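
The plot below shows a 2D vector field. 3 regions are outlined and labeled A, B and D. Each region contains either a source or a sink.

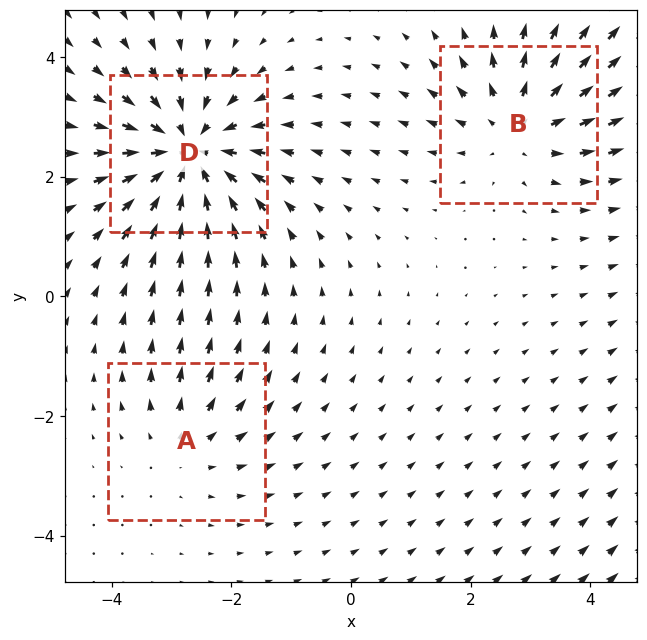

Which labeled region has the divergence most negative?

D

Divergence at each region's feature centre — A: about +2, B: about +3, D: about -4. Region D is most negative.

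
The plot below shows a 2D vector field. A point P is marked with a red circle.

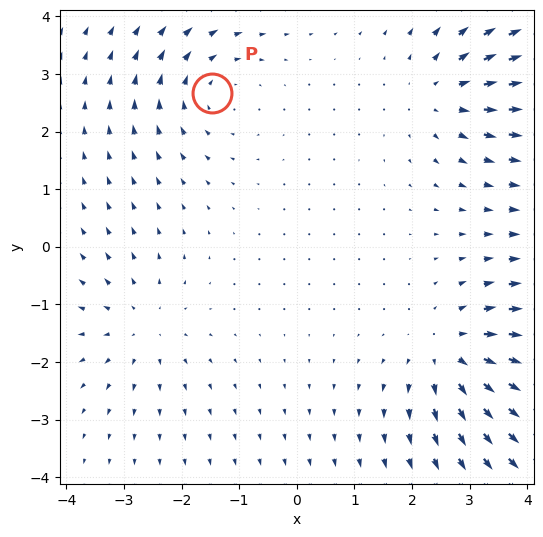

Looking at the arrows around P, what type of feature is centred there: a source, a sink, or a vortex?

At P (-1.5, 2.7) the arrows circulate clockwise. Divergence ≈0, curl about -3 — near-zero divergence with nonzero curl is a vortex.

vortex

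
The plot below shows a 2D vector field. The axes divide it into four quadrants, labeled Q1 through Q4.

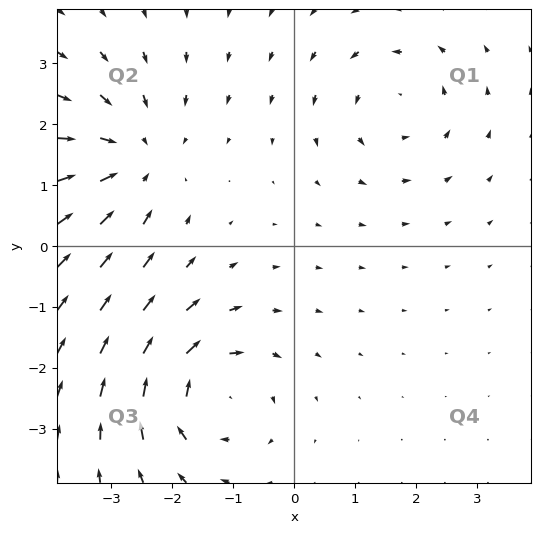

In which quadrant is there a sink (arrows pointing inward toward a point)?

The sink sits at approximately (-2.6, 1.4), which lies in quadrant Q2. The divergence there is about -3, negative as expected for a sink.

Q2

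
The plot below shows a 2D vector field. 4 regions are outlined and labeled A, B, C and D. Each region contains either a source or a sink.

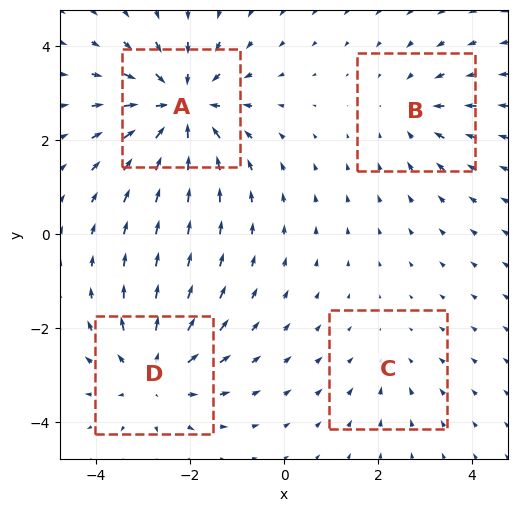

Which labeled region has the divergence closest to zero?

C

Divergence at each region's feature centre — A: about -6, B: about -3, C: about -2, D: about +4. Region C is closest to zero.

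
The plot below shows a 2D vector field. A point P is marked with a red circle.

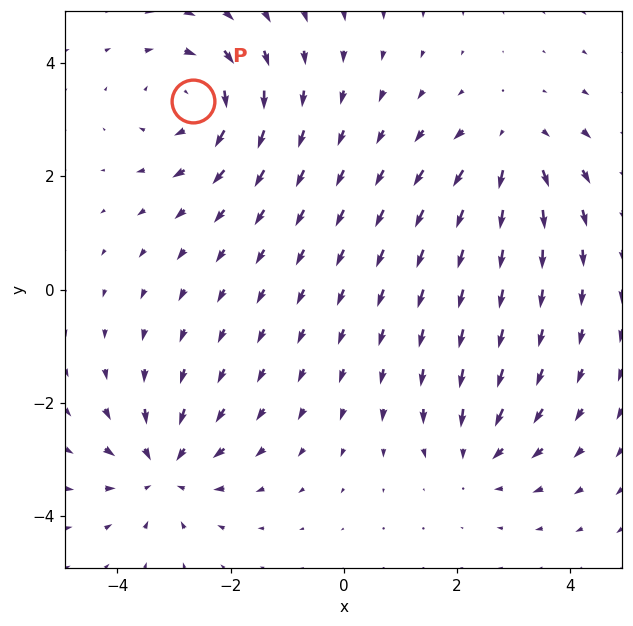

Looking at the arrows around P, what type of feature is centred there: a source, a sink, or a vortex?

At P (-2.7, 3.3) the arrows circulate clockwise. Divergence ≈0, curl about -4 — near-zero divergence with nonzero curl is a vortex.

vortex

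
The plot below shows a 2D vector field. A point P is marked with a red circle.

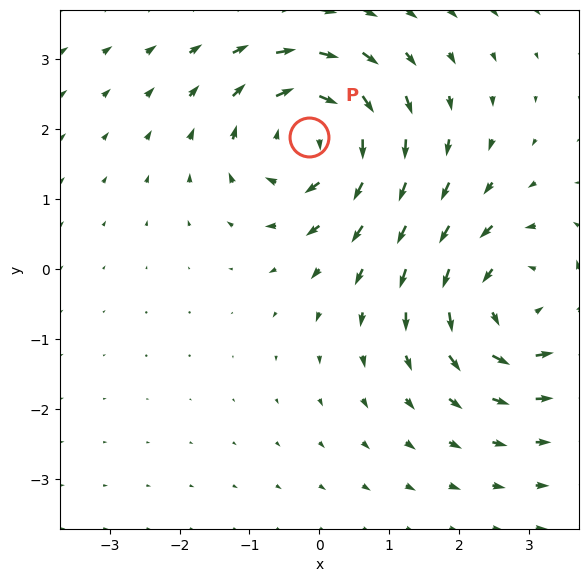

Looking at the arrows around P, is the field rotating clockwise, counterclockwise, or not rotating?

clockwise

Near P at (-0.2, 1.9) the arrows circulate clockwise. The curl (z-component) there is about -4; negative curl means clockwise rotation.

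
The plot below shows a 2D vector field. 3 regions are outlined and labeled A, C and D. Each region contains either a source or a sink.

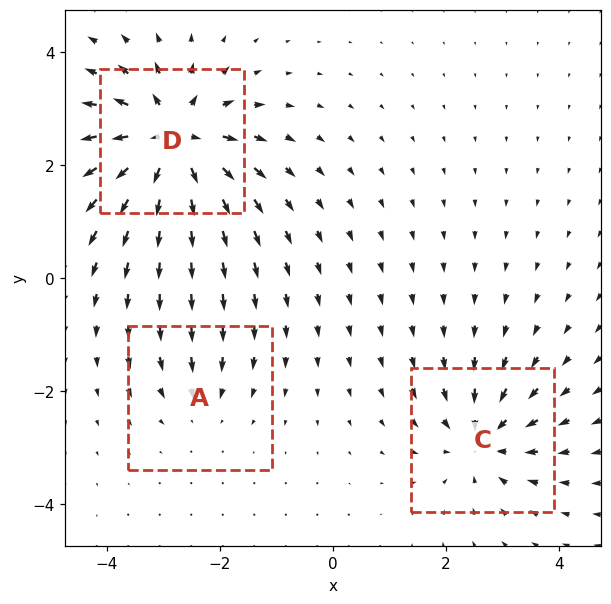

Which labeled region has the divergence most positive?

D

Divergence at each region's feature centre — A: about -2, C: about -4, D: about +6. Region D is most positive.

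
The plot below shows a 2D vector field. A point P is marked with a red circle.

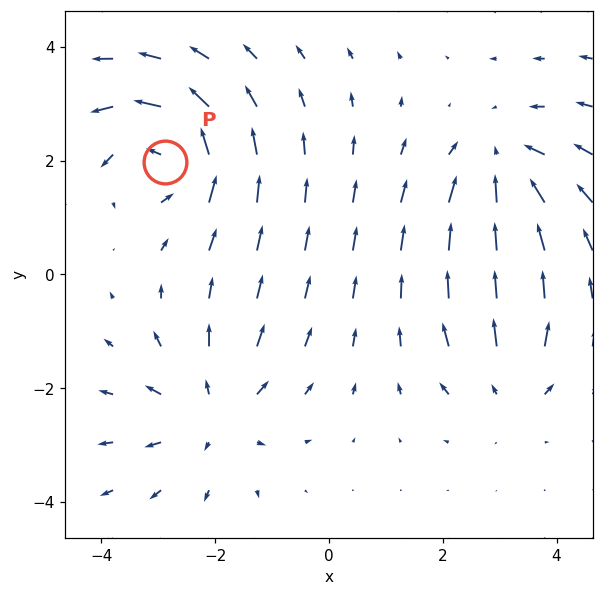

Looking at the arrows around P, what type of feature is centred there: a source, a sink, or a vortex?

At P (-2.9, 2.0) the arrows circulate counterclockwise. Divergence ≈0, curl about +7 — near-zero divergence with nonzero curl is a vortex.

vortex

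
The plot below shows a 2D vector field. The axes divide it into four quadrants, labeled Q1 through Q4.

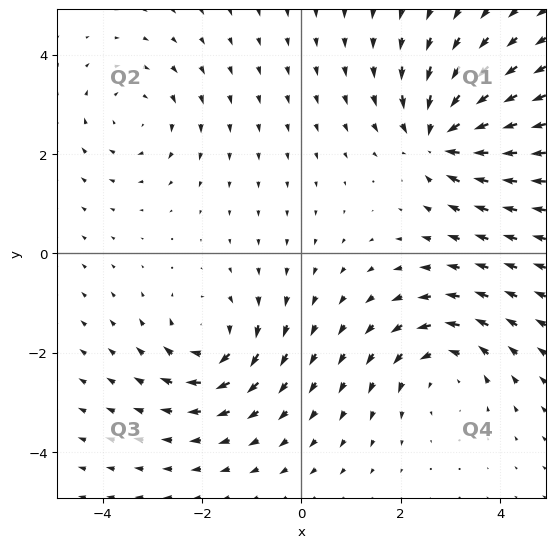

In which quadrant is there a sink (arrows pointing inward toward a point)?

Q1

The sink sits at approximately (2.8, 2.3), which lies in quadrant Q1. The divergence there is about -6, negative as expected for a sink.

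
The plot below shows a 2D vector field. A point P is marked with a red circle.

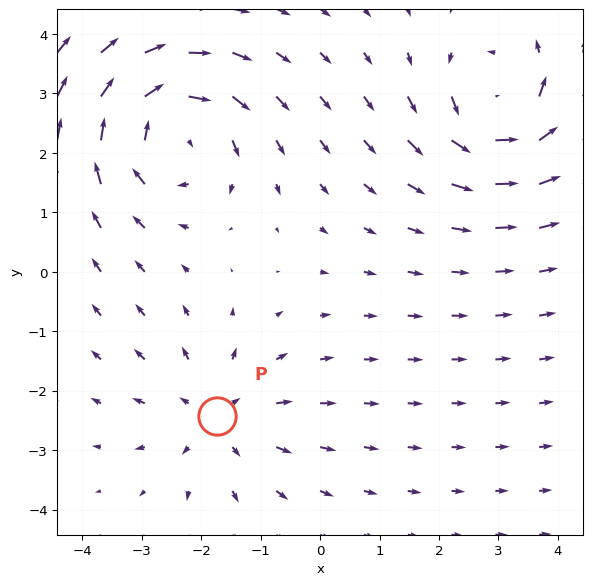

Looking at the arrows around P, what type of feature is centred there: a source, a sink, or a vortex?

At P (-1.7, -2.4) the arrows spread outward. Divergence about +3, curl ≈0 — positive divergence with near-zero curl is a source.

source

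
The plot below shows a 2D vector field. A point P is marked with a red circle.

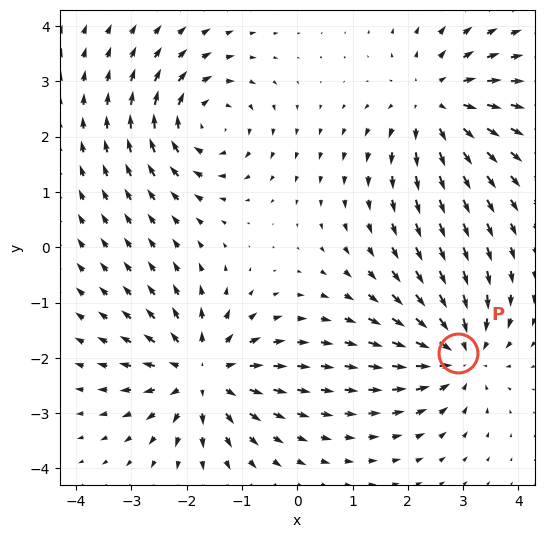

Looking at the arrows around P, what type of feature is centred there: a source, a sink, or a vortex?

sink

At P (2.9, -1.9) the arrows converge inward. Divergence about -4, curl ≈0 — negative divergence with near-zero curl is a sink.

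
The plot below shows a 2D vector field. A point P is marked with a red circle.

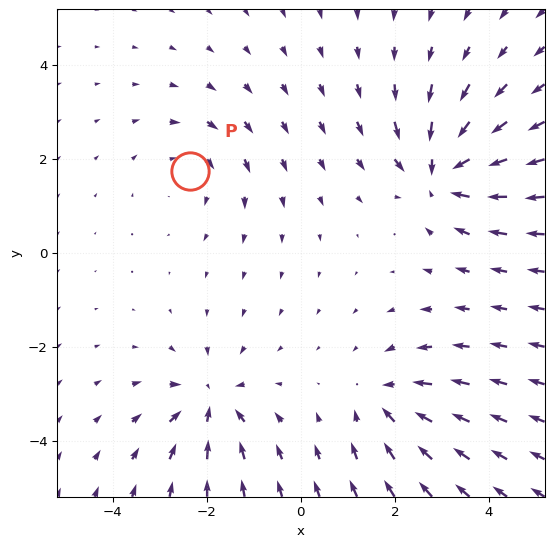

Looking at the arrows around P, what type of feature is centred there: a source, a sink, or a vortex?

At P (-2.4, 1.8) the arrows circulate clockwise. Divergence ≈0, curl about -2 — near-zero divergence with nonzero curl is a vortex.

vortex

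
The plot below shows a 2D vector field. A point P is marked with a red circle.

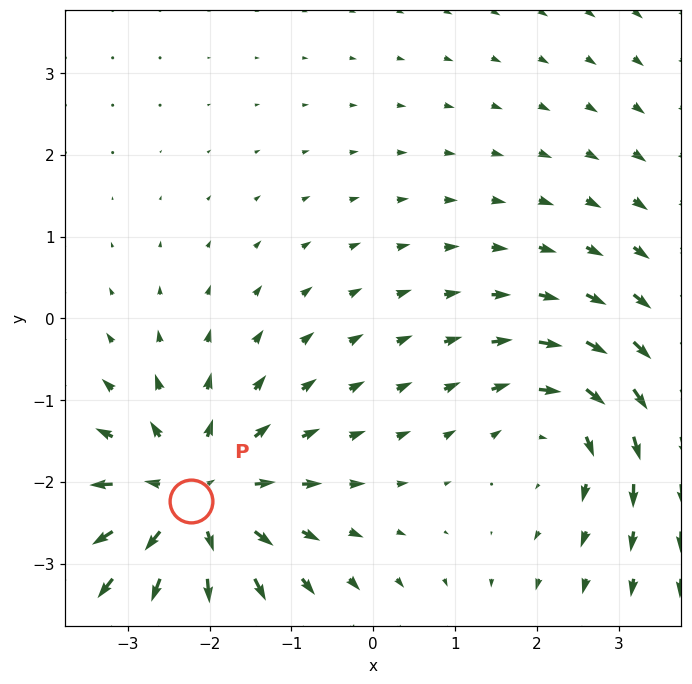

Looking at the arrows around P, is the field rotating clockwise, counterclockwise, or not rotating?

not rotating

Near P at (-2.2, -2.2) the arrows show no circulation. The curl there is ≈0.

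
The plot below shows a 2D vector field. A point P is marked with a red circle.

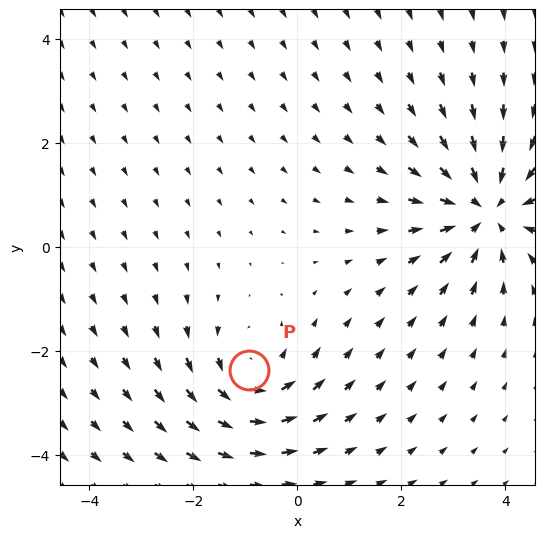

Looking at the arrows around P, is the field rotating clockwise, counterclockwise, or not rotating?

counterclockwise

Near P at (-0.9, -2.4) the arrows circulate counterclockwise. The curl (z-component) there is about +4; positive curl means counterclockwise rotation.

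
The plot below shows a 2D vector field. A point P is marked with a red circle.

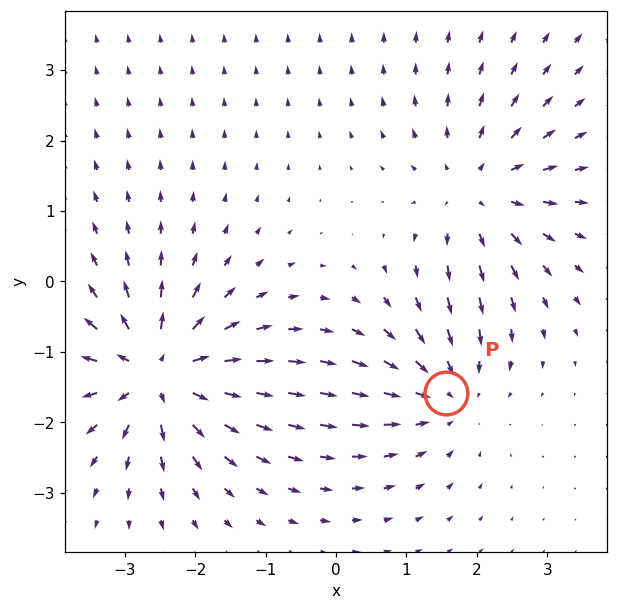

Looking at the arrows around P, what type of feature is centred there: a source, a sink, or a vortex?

At P (1.6, -1.6) the arrows converge inward. Divergence about -3, curl ≈0 — negative divergence with near-zero curl is a sink.

sink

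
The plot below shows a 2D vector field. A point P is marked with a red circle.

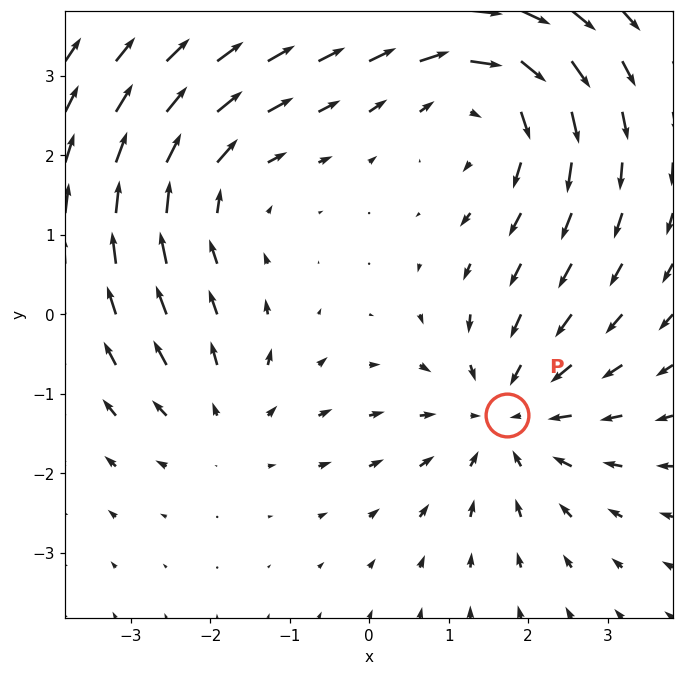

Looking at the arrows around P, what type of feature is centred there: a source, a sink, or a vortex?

At P (1.7, -1.3) the arrows converge inward. Divergence about -4, curl ≈0 — negative divergence with near-zero curl is a sink.

sink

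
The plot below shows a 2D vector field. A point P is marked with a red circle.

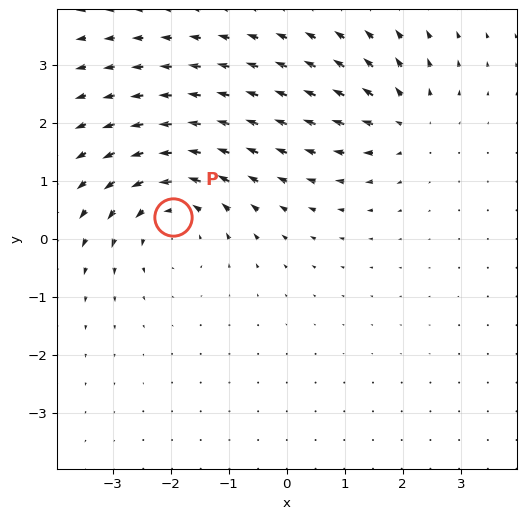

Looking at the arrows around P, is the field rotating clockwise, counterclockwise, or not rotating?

Near P at (-2.0, 0.4) the arrows circulate counterclockwise. The curl (z-component) there is about +4; positive curl means counterclockwise rotation.

counterclockwise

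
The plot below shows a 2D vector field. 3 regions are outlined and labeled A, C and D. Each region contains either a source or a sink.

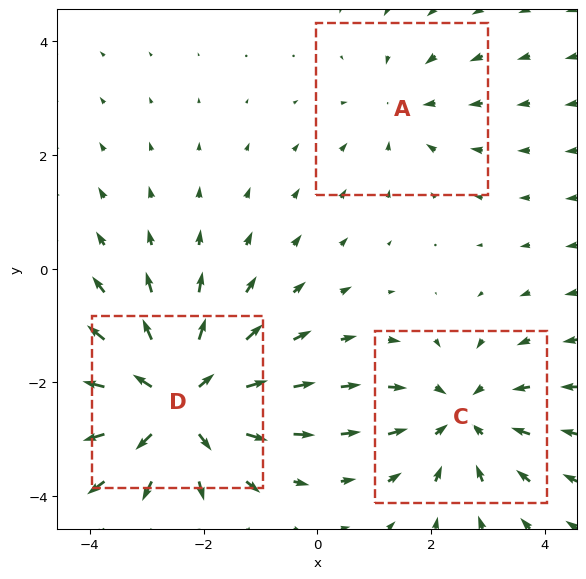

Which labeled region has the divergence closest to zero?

A

Divergence at each region's feature centre — A: about -2, C: about -3, D: about +4. Region A is closest to zero.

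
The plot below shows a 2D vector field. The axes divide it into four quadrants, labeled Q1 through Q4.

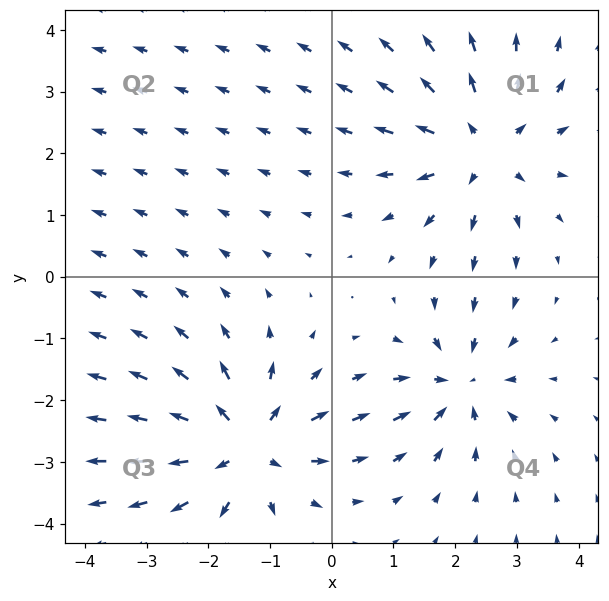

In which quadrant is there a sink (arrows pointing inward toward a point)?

The sink sits at approximately (2.1, -1.8), which lies in quadrant Q4. The divergence there is about -5, negative as expected for a sink.

Q4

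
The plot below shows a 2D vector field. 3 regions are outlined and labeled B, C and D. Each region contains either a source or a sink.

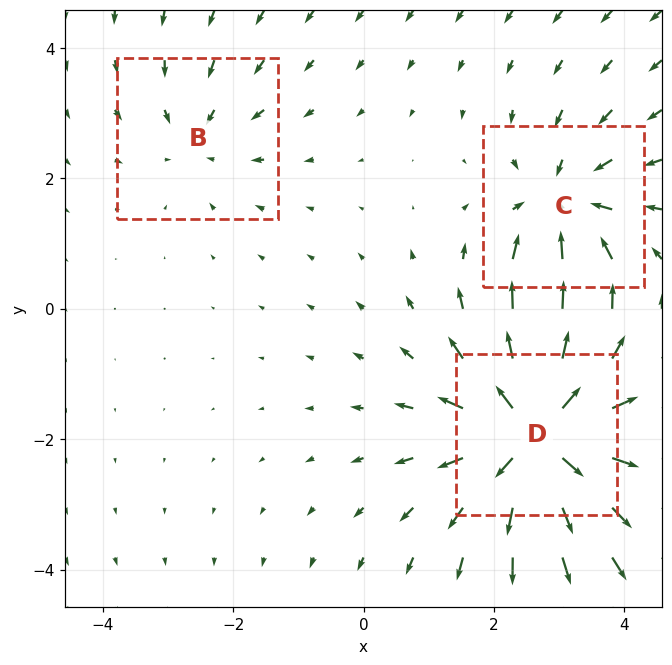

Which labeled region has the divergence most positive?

Divergence at each region's feature centre — B: about -2, C: about -3, D: about +5. Region D is most positive.

D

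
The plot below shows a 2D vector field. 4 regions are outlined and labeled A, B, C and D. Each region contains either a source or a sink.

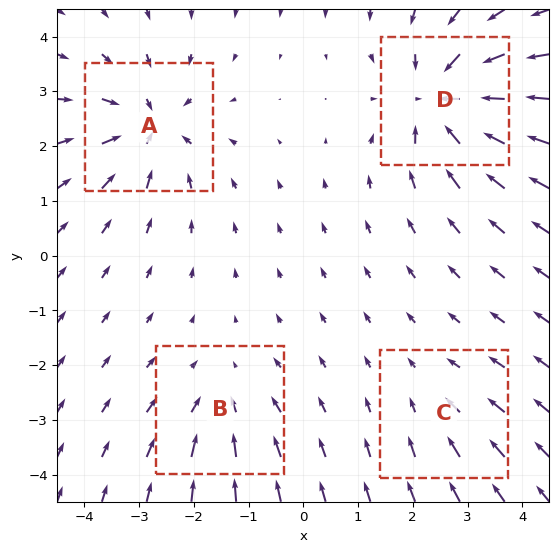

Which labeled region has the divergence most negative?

Divergence at each region's feature centre — A: about -6, B: about -4, C: about -2, D: about -7. Region D is most negative.

D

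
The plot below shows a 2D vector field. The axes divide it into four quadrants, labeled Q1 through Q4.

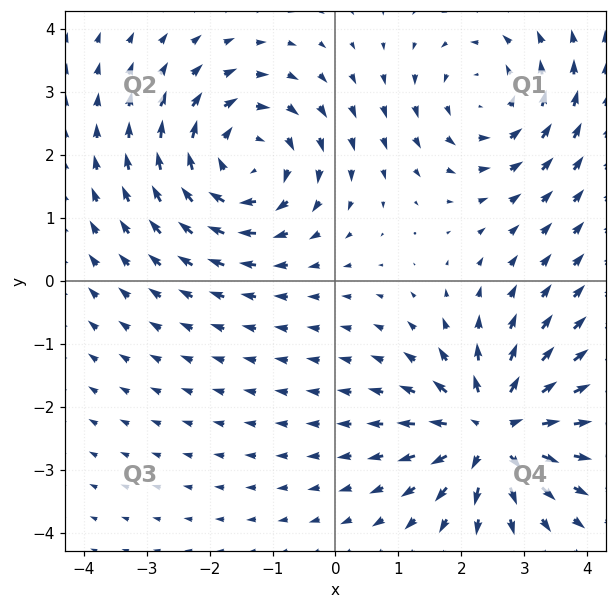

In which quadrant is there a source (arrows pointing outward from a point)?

Q4

The source sits at approximately (2.5, -2.4), which lies in quadrant Q4. The divergence there is about +6, positive as expected for a source.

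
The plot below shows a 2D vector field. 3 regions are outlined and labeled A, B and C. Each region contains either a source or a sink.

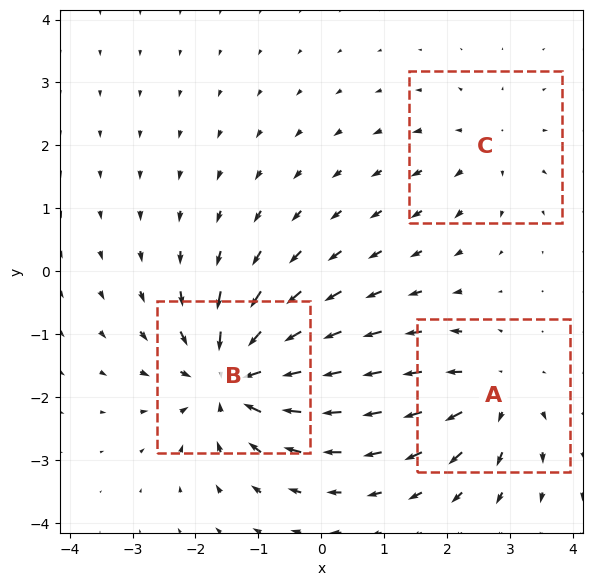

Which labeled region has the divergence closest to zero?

Divergence at each region's feature centre — A: about +3, B: about -6, C: about +2. Region C is closest to zero.

C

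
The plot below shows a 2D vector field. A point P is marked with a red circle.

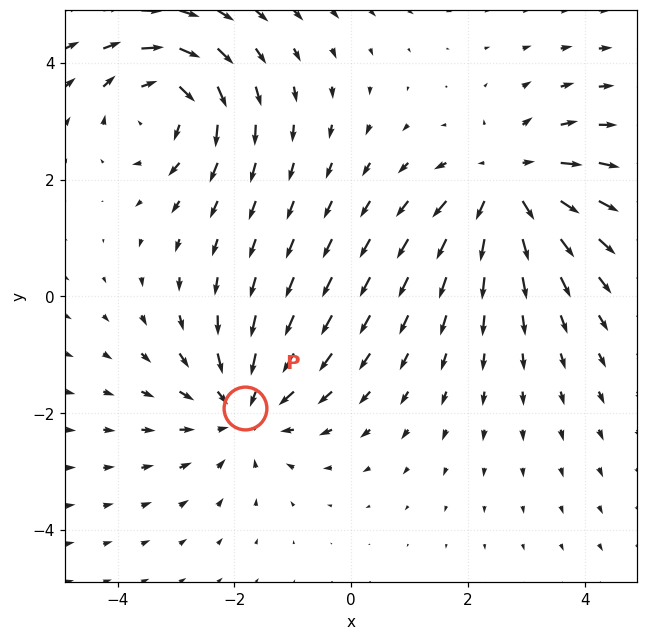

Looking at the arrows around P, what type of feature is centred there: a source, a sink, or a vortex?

sink

At P (-1.8, -1.9) the arrows converge inward. Divergence about -2, curl ≈0 — negative divergence with near-zero curl is a sink.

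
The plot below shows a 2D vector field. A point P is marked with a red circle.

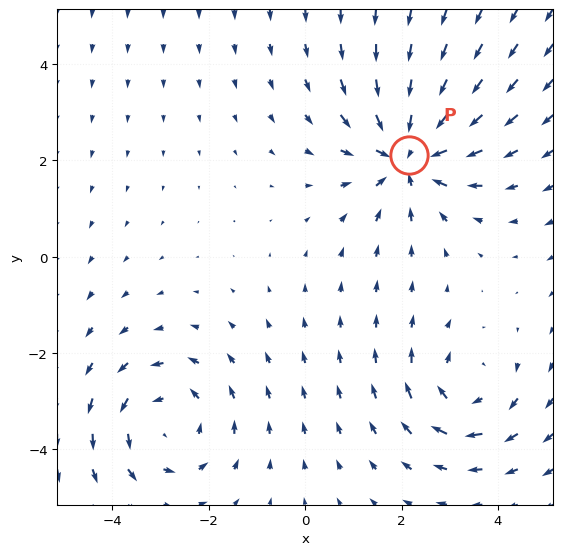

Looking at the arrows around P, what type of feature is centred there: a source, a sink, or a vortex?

sink

At P (2.1, 2.1) the arrows converge inward. Divergence about -5, curl ≈0 — negative divergence with near-zero curl is a sink.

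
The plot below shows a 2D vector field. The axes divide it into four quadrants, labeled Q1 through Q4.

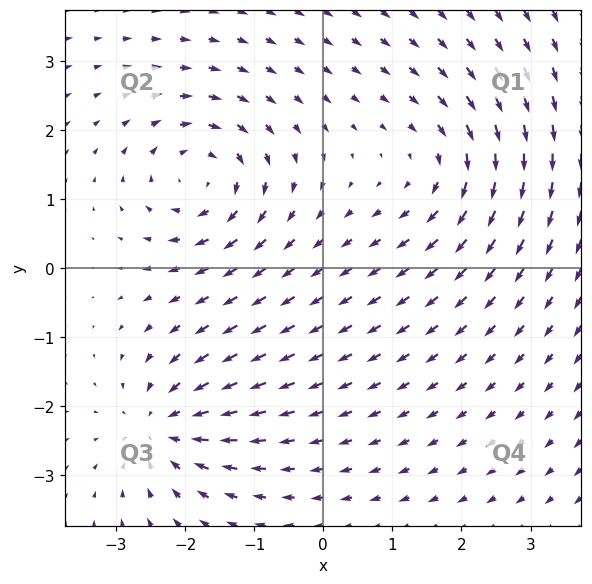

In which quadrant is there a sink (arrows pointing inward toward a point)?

The sink sits at approximately (-2.3, -2.3), which lies in quadrant Q3. The divergence there is about -5, negative as expected for a sink.

Q3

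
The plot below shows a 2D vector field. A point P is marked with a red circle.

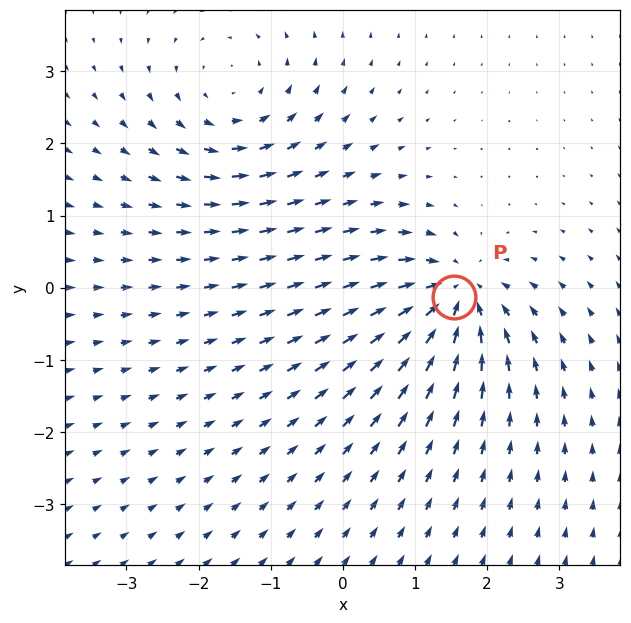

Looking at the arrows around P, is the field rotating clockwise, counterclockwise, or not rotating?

not rotating

Near P at (1.5, -0.1) the arrows show no circulation. The curl there is ≈0.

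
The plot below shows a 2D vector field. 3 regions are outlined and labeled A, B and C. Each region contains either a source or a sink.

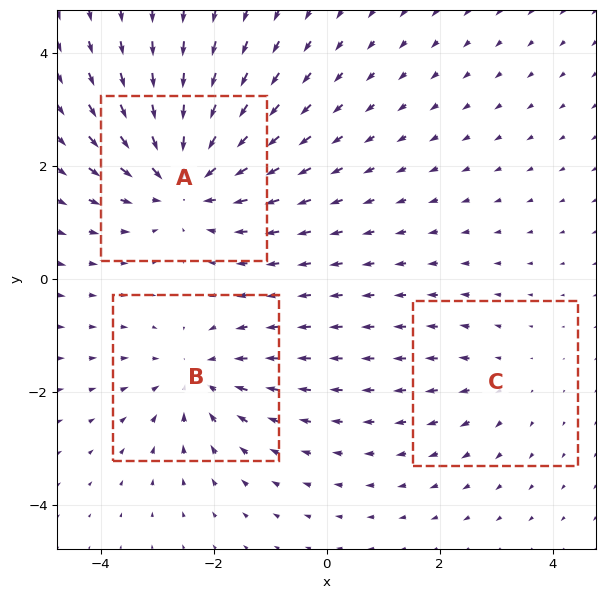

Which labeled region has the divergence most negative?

A

Divergence at each region's feature centre — A: about -5, B: about -3, C: about +2. Region A is most negative.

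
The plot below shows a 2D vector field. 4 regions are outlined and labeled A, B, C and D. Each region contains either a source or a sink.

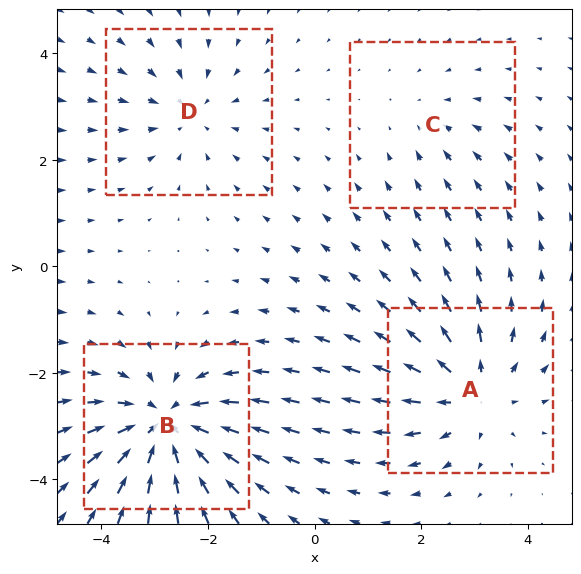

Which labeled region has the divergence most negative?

B

Divergence at each region's feature centre — A: about +4, B: about -6, C: about -2, D: about -3. Region B is most negative.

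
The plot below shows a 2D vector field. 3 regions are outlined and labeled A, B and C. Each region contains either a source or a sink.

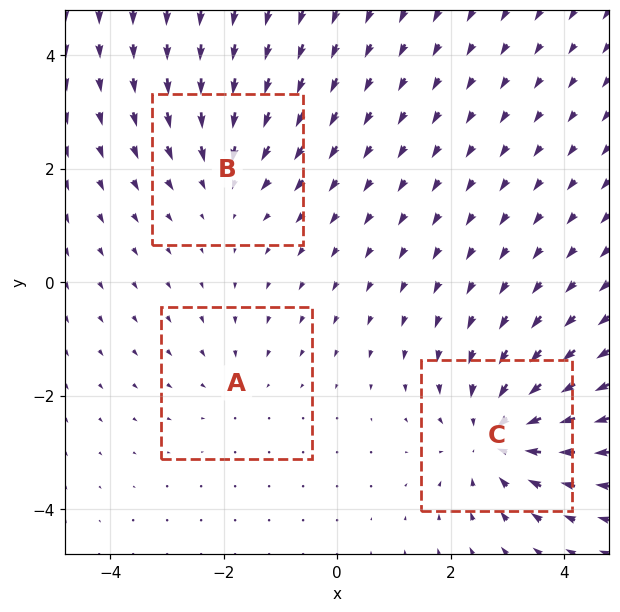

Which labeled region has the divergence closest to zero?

Divergence at each region's feature centre — A: about -2, B: about -3, C: about -4. Region A is closest to zero.

A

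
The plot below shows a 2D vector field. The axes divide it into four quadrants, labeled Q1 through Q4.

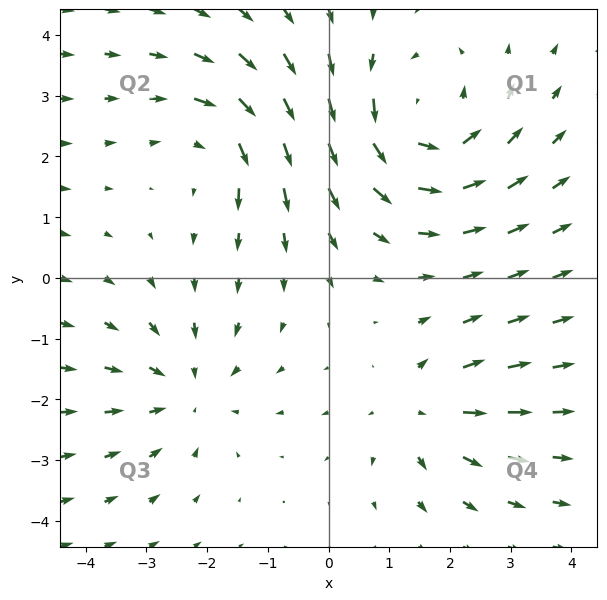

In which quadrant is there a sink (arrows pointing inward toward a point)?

The sink sits at approximately (-2.3, -1.8), which lies in quadrant Q3. The divergence there is about -3, negative as expected for a sink.

Q3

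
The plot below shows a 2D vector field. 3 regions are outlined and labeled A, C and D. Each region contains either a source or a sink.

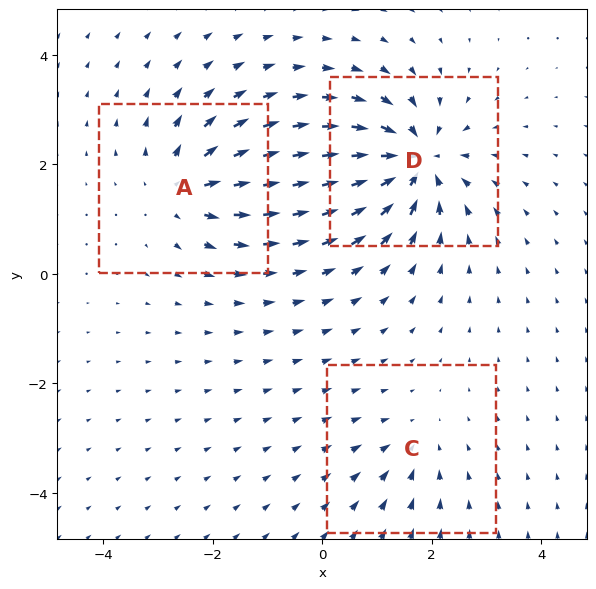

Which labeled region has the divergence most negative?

D

Divergence at each region's feature centre — A: about +4, C: about -2, D: about -6. Region D is most negative.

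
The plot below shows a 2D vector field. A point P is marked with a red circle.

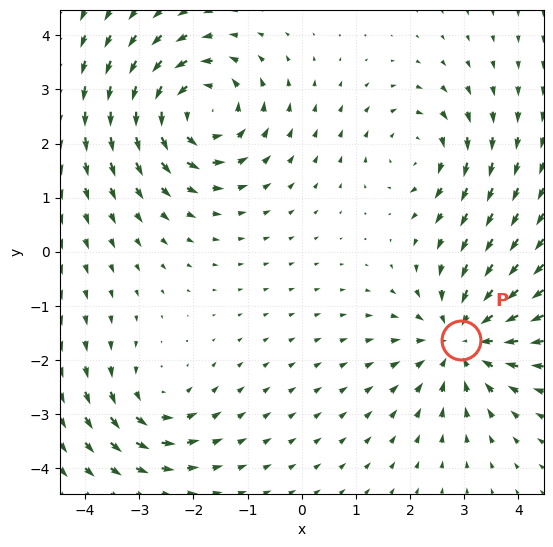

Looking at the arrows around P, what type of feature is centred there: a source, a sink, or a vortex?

At P (2.9, -1.6) the arrows converge inward. Divergence about -5, curl ≈0 — negative divergence with near-zero curl is a sink.

sink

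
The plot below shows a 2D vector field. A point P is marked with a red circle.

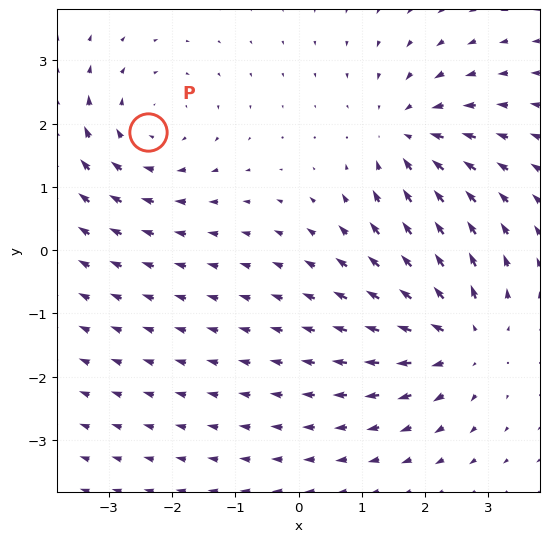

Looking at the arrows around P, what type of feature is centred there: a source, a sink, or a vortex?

vortex

At P (-2.4, 1.9) the arrows circulate clockwise. Divergence ≈0, curl about -3 — near-zero divergence with nonzero curl is a vortex.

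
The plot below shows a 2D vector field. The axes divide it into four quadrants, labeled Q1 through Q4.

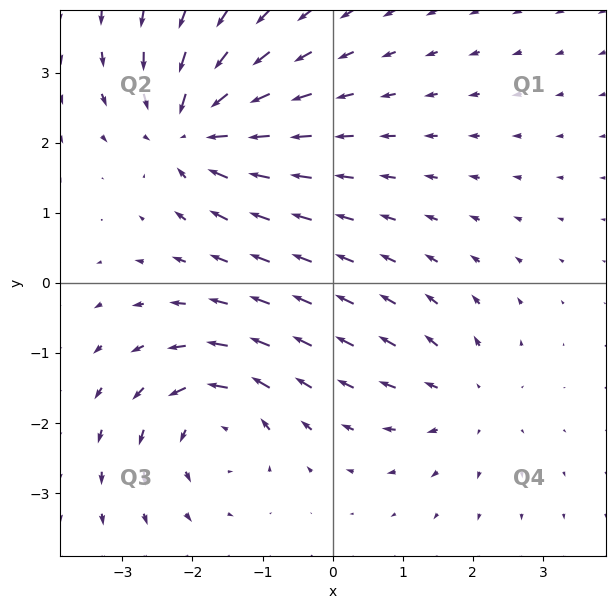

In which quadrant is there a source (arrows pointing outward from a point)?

The source sits at approximately (1.9, -1.6), which lies in quadrant Q4. The divergence there is about +3, positive as expected for a source.

Q4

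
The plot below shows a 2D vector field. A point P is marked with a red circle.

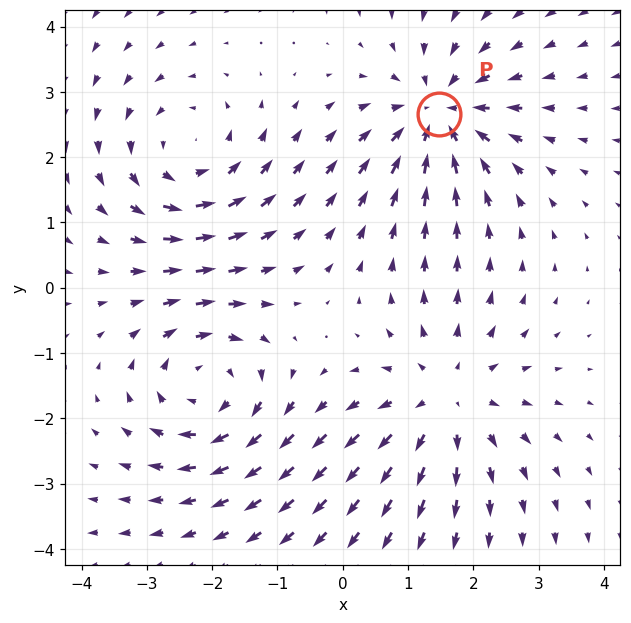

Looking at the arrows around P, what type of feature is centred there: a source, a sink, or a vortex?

sink

At P (1.5, 2.7) the arrows converge inward. Divergence about -5, curl ≈0 — negative divergence with near-zero curl is a sink.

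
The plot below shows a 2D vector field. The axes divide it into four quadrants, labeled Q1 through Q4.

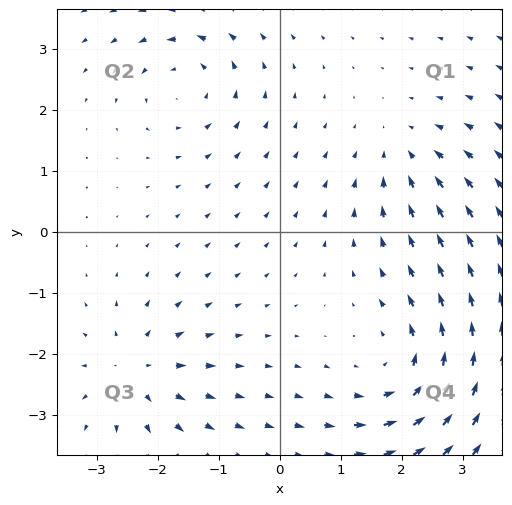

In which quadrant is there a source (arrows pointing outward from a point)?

Q3

The source sits at approximately (-2.4, -2.3), which lies in quadrant Q3. The divergence there is about +5, positive as expected for a source.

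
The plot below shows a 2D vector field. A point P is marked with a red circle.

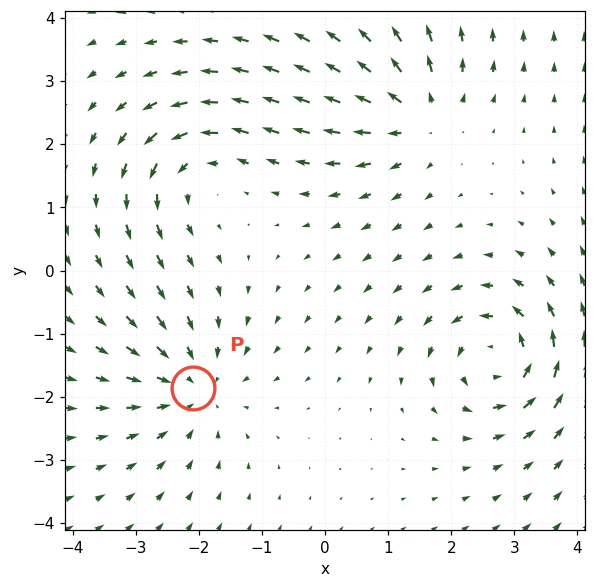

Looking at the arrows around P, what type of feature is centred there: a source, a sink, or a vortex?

At P (-2.1, -1.9) the arrows converge inward. Divergence about -3, curl ≈0 — negative divergence with near-zero curl is a sink.

sink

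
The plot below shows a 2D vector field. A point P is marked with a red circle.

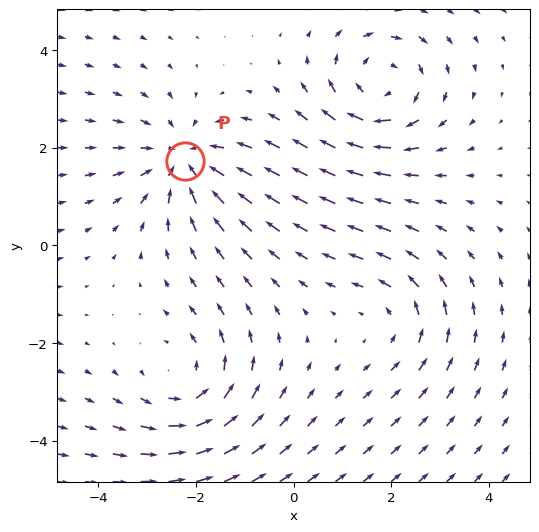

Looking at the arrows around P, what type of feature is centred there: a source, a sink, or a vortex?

At P (-2.2, 1.7) the arrows converge inward. Divergence about -4, curl ≈0 — negative divergence with near-zero curl is a sink.

sink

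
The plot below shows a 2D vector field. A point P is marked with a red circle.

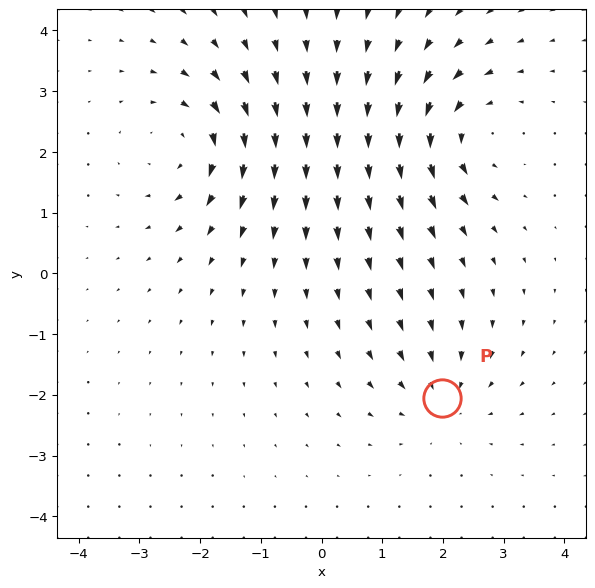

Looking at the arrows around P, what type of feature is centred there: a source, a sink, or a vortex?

sink

At P (2.0, -2.1) the arrows converge inward. Divergence about -3, curl ≈0 — negative divergence with near-zero curl is a sink.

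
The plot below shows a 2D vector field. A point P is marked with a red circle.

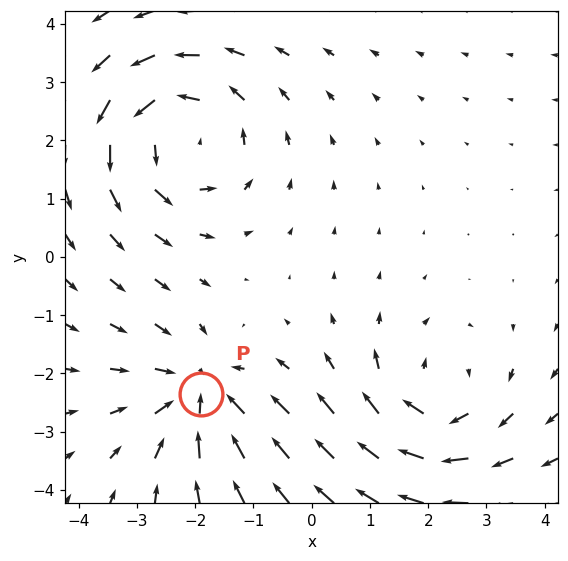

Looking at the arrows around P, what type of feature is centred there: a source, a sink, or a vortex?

At P (-1.9, -2.4) the arrows converge inward. Divergence about -4, curl ≈0 — negative divergence with near-zero curl is a sink.

sink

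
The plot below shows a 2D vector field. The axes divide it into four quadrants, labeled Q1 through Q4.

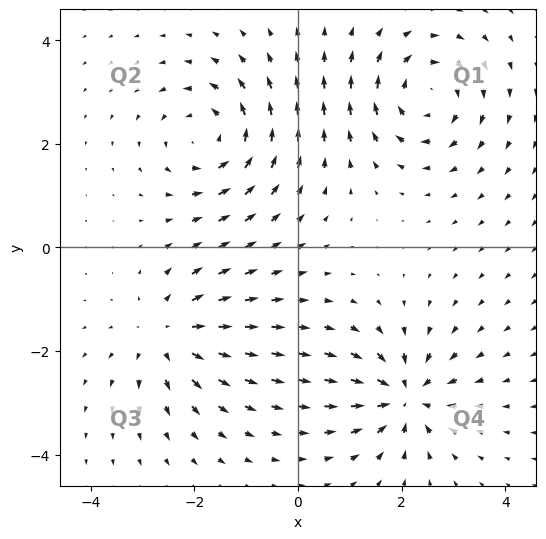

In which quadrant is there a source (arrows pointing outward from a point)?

The source sits at approximately (-2.5, -1.7), which lies in quadrant Q3. The divergence there is about +4, positive as expected for a source.

Q3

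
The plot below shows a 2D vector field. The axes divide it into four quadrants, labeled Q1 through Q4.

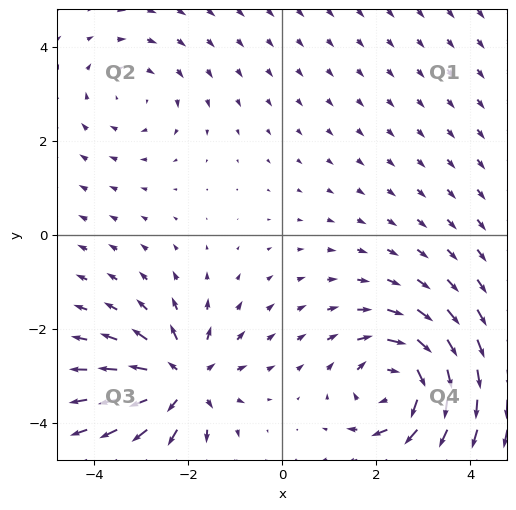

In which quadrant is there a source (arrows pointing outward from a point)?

The source sits at approximately (-2.1, -3.1), which lies in quadrant Q3. The divergence there is about +5, positive as expected for a source.

Q3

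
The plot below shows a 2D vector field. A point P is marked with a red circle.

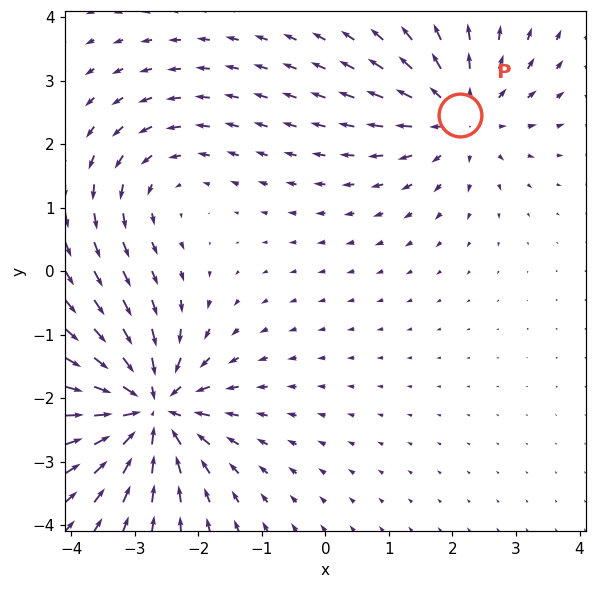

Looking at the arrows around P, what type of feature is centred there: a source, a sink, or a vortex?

source

At P (2.1, 2.5) the arrows spread outward. Divergence about +3, curl ≈0 — positive divergence with near-zero curl is a source.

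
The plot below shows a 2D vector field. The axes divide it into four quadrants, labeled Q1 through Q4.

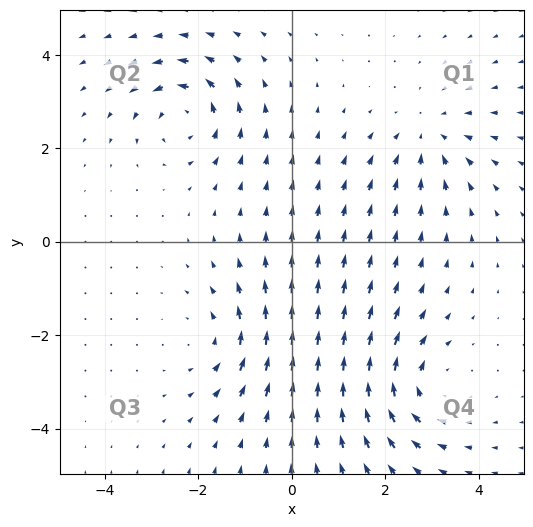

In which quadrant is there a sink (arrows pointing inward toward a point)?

The sink sits at approximately (3.0, 2.3), which lies in quadrant Q1. The divergence there is about -3, negative as expected for a sink.

Q1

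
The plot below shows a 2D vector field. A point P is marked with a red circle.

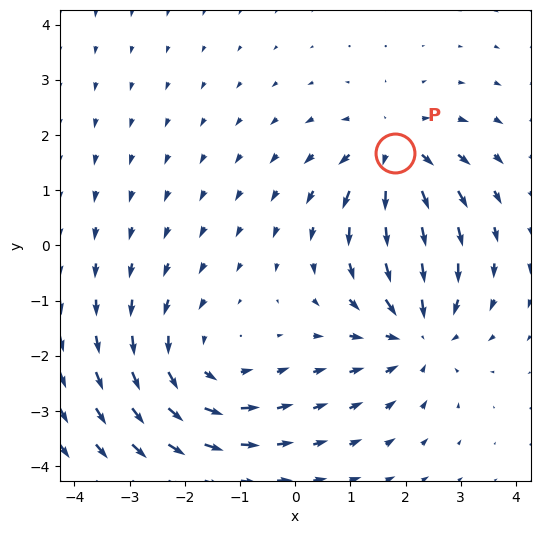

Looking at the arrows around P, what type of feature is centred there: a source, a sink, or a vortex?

source

At P (1.8, 1.7) the arrows spread outward. Divergence about +4, curl ≈0 — positive divergence with near-zero curl is a source.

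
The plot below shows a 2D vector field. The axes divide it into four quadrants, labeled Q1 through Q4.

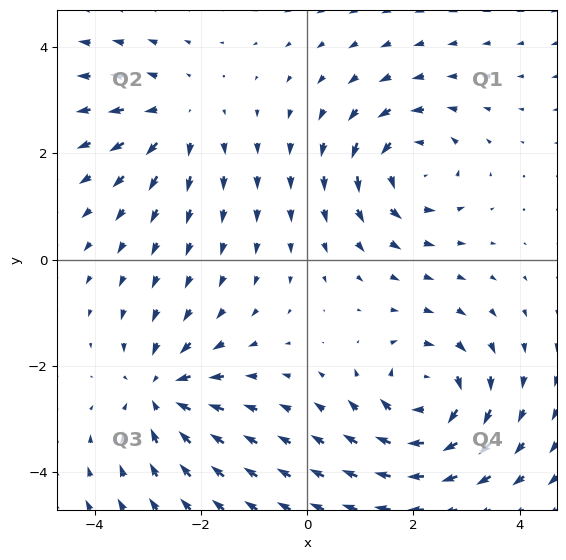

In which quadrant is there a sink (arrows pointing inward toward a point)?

Q3

The sink sits at approximately (-2.8, -2.5), which lies in quadrant Q3. The divergence there is about -4, negative as expected for a sink.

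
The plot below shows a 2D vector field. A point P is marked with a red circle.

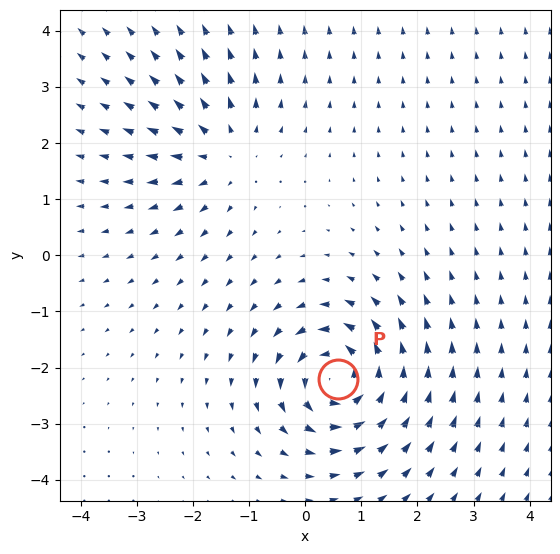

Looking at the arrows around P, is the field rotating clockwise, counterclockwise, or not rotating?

counterclockwise

Near P at (0.6, -2.2) the arrows circulate counterclockwise. The curl (z-component) there is about +7; positive curl means counterclockwise rotation.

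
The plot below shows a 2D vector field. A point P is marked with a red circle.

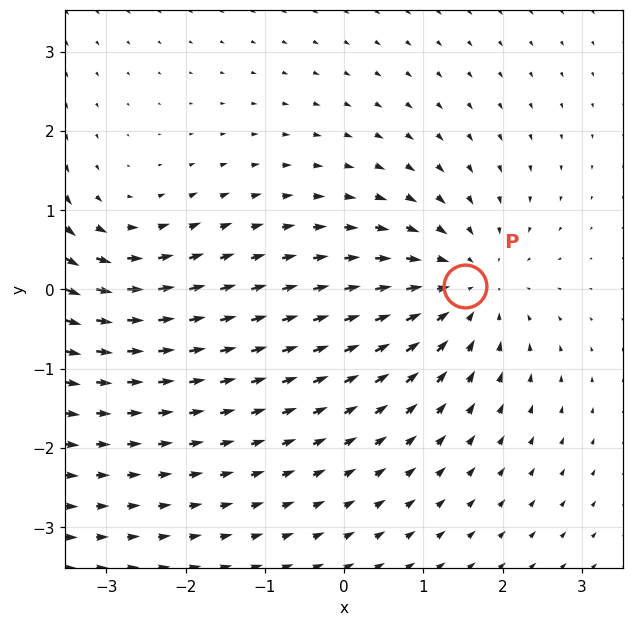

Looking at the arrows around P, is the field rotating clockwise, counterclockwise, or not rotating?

not rotating

Near P at (1.5, 0.0) the arrows show no circulation. The curl there is ≈0.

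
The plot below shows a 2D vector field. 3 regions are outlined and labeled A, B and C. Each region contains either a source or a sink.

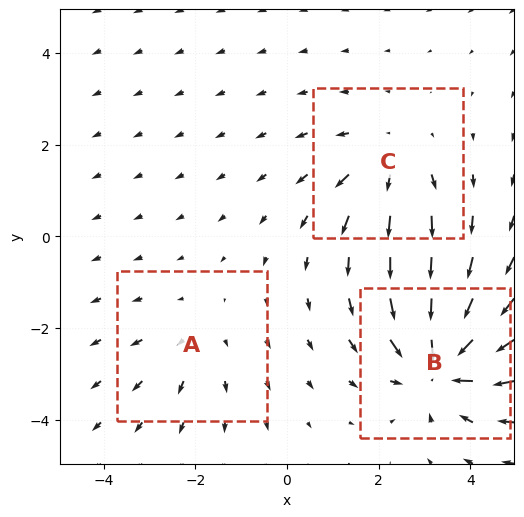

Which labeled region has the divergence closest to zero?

A

Divergence at each region's feature centre — A: about +2, B: about -5, C: about +3. Region A is closest to zero.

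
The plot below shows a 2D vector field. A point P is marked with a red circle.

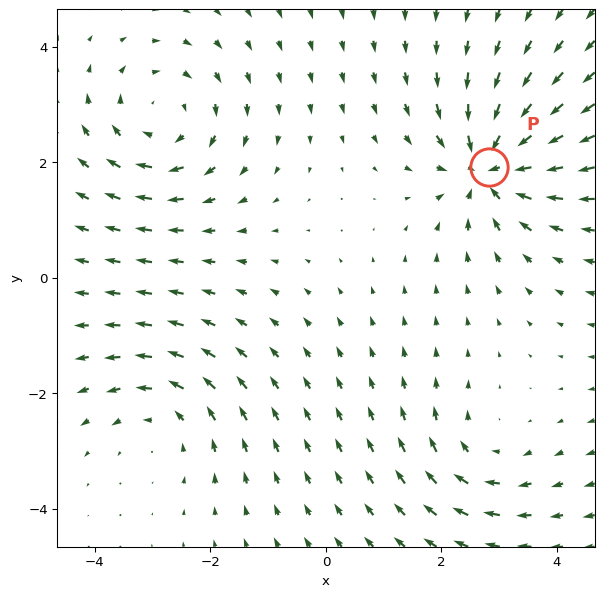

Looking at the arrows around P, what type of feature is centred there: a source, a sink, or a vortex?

sink

At P (2.8, 1.9) the arrows converge inward. Divergence about -7, curl ≈0 — negative divergence with near-zero curl is a sink.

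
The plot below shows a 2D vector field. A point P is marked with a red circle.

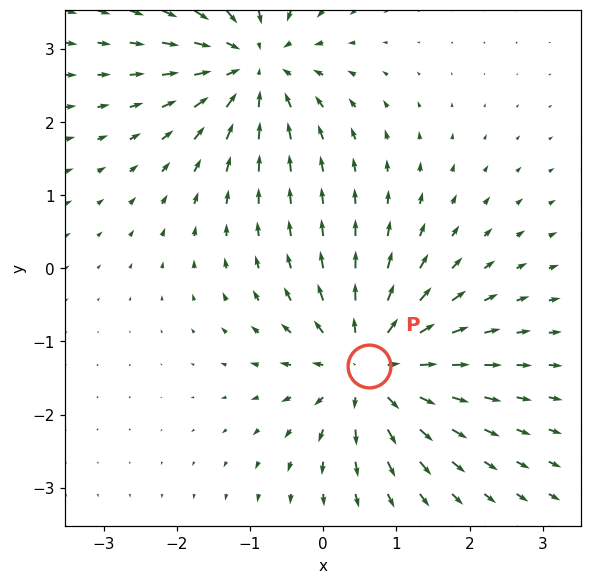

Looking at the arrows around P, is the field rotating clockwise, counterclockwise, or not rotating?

Near P at (0.6, -1.3) the arrows show no circulation. The curl there is ≈0.

not rotating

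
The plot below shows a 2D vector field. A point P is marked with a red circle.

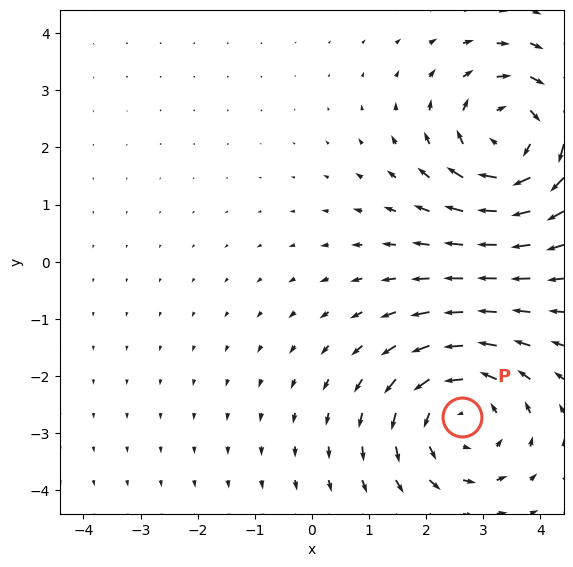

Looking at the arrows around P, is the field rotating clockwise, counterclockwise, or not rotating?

counterclockwise

Near P at (2.6, -2.7) the arrows circulate counterclockwise. The curl (z-component) there is about +3; positive curl means counterclockwise rotation.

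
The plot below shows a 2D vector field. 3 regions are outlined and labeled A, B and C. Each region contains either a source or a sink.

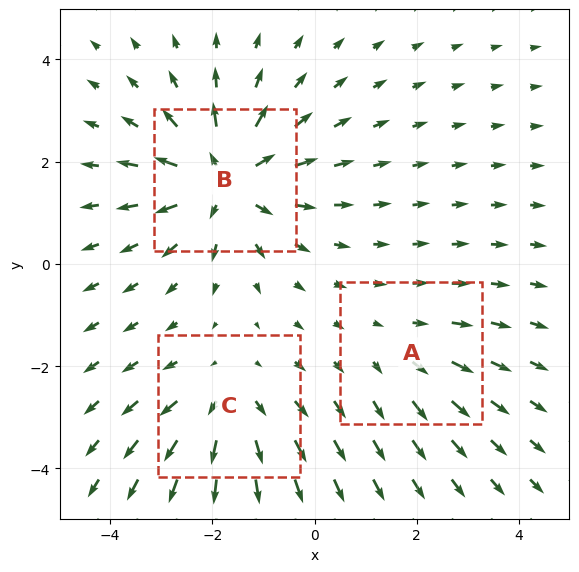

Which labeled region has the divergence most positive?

Divergence at each region's feature centre — A: about +2, B: about +5, C: about +3. Region B is most positive.

B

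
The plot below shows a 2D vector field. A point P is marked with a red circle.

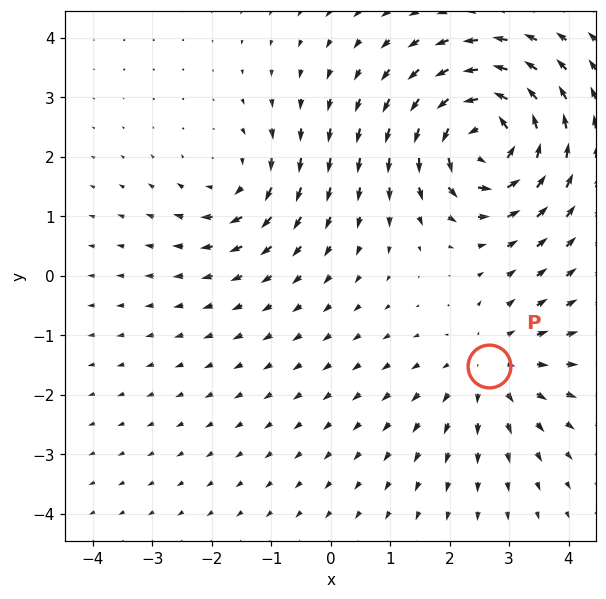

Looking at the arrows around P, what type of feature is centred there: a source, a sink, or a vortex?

source

At P (2.7, -1.5) the arrows spread outward. Divergence about +3, curl ≈0 — positive divergence with near-zero curl is a source.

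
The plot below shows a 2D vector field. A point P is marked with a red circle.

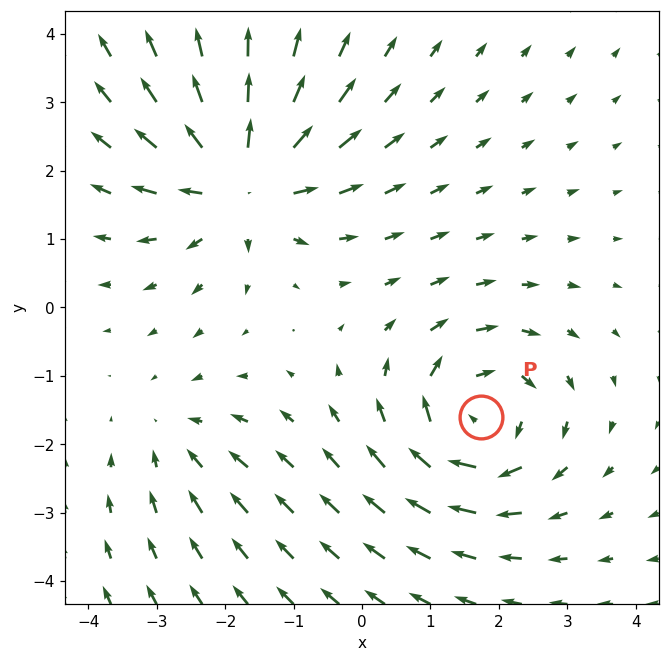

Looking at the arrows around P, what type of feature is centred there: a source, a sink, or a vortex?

At P (1.7, -1.6) the arrows circulate clockwise. Divergence ≈0, curl about -5 — near-zero divergence with nonzero curl is a vortex.

vortex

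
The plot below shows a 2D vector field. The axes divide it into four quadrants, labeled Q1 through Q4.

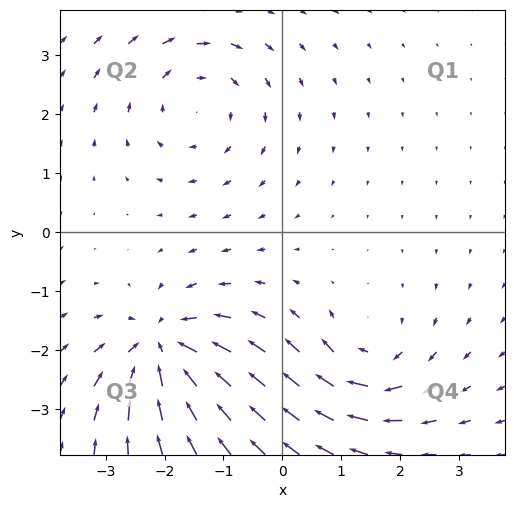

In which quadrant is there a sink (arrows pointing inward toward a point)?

The sink sits at approximately (-2.0, -2.0), which lies in quadrant Q3. The divergence there is about -7, negative as expected for a sink.

Q3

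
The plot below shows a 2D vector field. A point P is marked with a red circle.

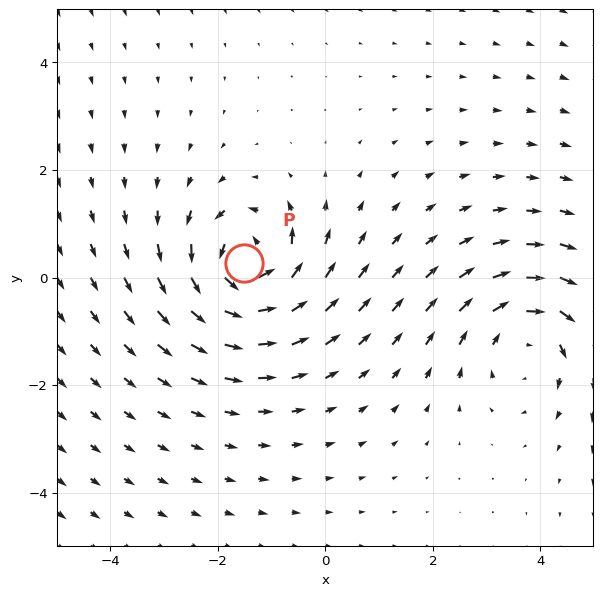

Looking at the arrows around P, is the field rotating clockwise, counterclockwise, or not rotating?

counterclockwise

Near P at (-1.5, 0.3) the arrows circulate counterclockwise. The curl (z-component) there is about +7; positive curl means counterclockwise rotation.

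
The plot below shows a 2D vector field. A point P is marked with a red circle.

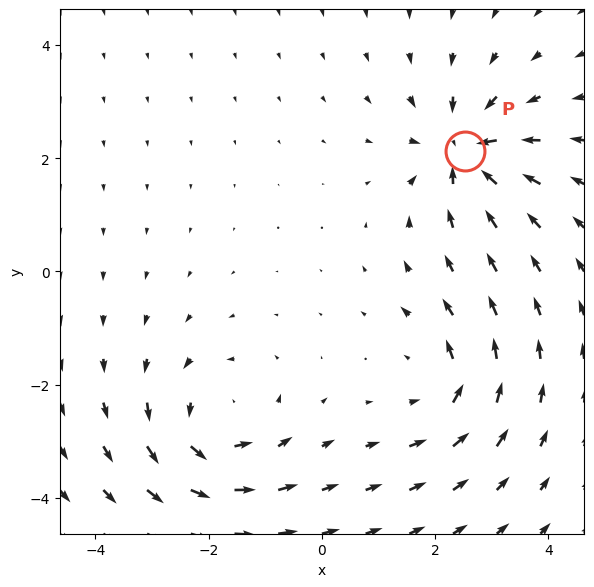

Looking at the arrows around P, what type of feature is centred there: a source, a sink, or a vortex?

sink

At P (2.5, 2.1) the arrows converge inward. Divergence about -5, curl ≈0 — negative divergence with near-zero curl is a sink.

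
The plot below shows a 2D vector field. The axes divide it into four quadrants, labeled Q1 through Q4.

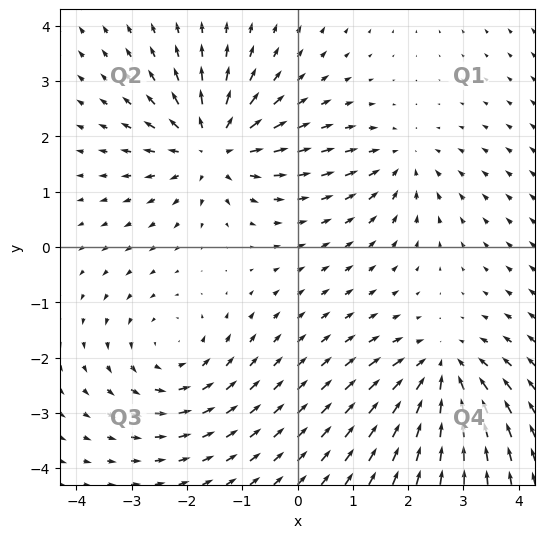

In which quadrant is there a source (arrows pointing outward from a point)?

Q2

The source sits at approximately (-1.5, 1.8), which lies in quadrant Q2. The divergence there is about +6, positive as expected for a source.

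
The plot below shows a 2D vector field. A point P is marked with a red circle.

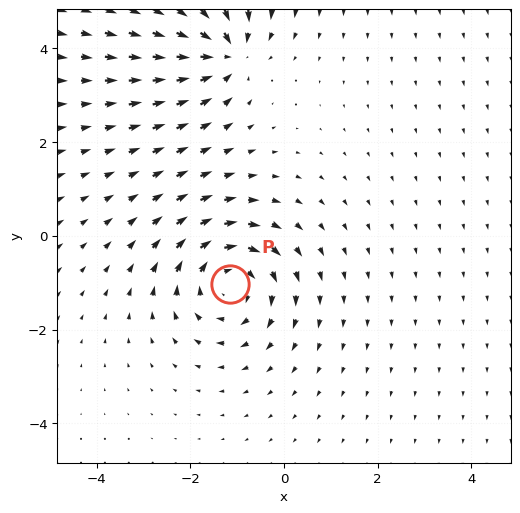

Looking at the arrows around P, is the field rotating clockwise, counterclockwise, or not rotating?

clockwise

Near P at (-1.2, -1.0) the arrows circulate clockwise. The curl (z-component) there is about -4; negative curl means clockwise rotation.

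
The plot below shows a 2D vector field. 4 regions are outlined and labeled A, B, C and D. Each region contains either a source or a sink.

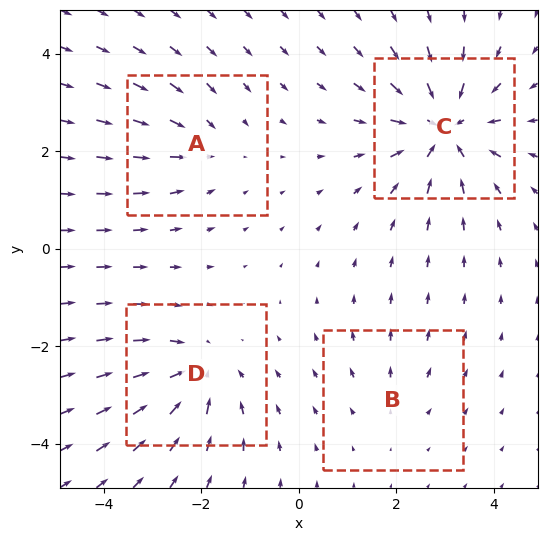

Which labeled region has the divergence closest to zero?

B

Divergence at each region's feature centre — A: about -3, B: about +2, C: about -6, D: about -5. Region B is closest to zero.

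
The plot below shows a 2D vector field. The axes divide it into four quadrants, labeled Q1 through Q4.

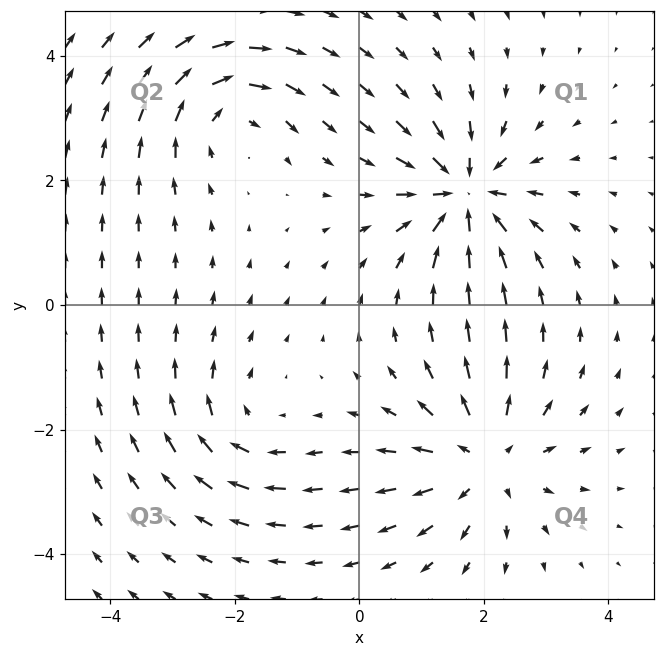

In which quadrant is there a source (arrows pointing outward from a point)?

The source sits at approximately (2.0, -2.5), which lies in quadrant Q4. The divergence there is about +5, positive as expected for a source.

Q4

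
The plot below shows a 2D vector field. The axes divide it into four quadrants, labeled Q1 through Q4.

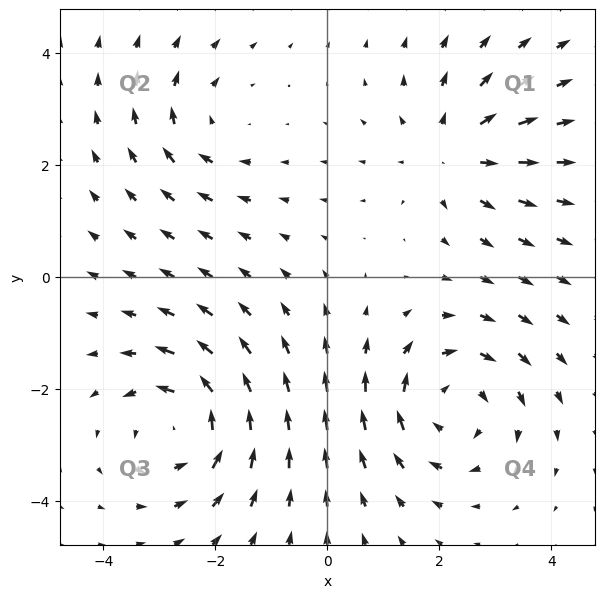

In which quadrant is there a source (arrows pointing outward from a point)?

Q1

The source sits at approximately (2.2, 2.2), which lies in quadrant Q1. The divergence there is about +3, positive as expected for a source.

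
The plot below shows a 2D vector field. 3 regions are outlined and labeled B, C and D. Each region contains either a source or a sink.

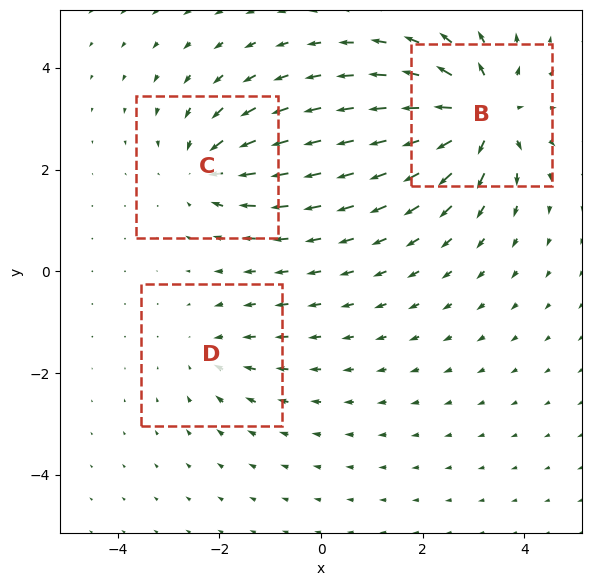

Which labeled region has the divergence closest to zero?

Divergence at each region's feature centre — B: about +5, C: about -3, D: about -2. Region D is closest to zero.

D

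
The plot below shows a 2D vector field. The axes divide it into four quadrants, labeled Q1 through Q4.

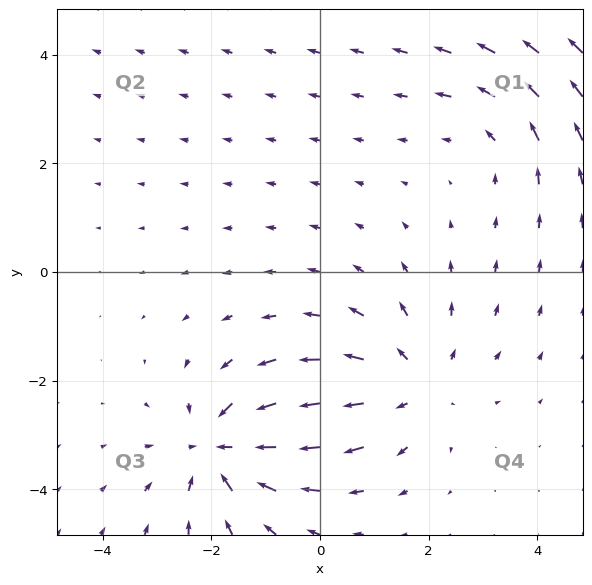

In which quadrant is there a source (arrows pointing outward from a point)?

The source sits at approximately (1.7, -2.1), which lies in quadrant Q4. The divergence there is about +3, positive as expected for a source.

Q4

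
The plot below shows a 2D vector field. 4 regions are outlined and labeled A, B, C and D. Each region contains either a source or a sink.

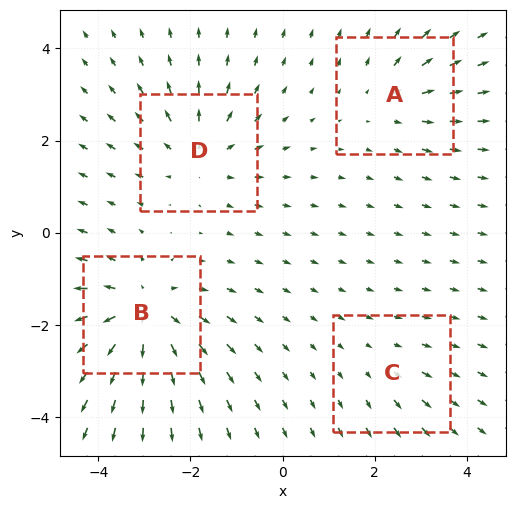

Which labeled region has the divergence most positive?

B

Divergence at each region's feature centre — A: about +3, B: about +6, C: about +2, D: about +4. Region B is most positive.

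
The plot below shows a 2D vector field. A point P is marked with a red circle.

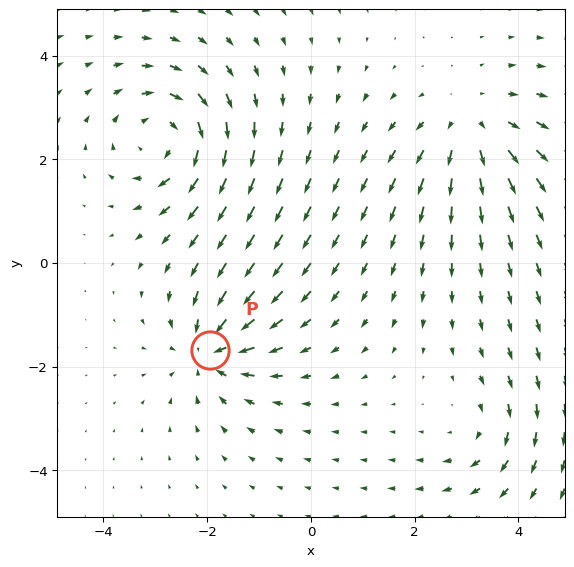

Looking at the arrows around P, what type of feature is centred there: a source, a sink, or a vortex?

sink

At P (-2.0, -1.7) the arrows converge inward. Divergence about -5, curl ≈0 — negative divergence with near-zero curl is a sink.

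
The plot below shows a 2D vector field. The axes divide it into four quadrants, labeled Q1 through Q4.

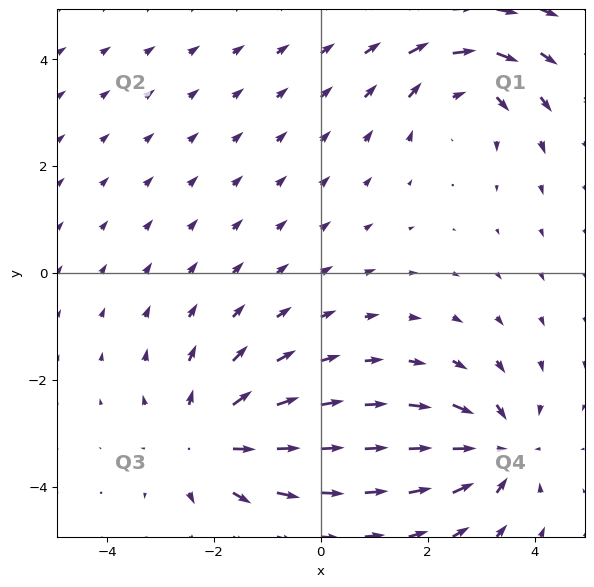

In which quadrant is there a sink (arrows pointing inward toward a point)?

The sink sits at approximately (3.3, -3.3), which lies in quadrant Q4. The divergence there is about -5, negative as expected for a sink.

Q4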